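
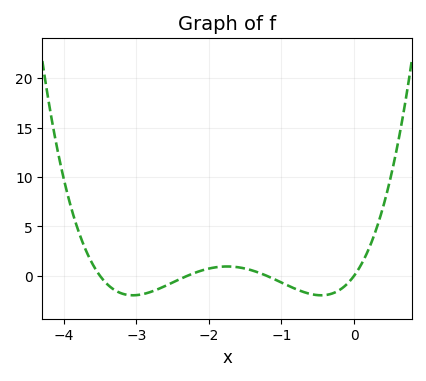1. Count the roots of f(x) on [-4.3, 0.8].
4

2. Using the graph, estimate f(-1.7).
1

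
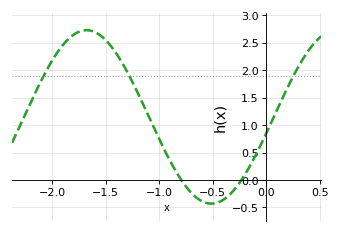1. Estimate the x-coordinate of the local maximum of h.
-1.7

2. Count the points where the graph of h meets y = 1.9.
3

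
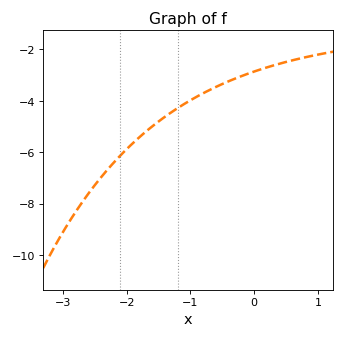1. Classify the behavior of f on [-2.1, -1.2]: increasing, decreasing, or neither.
increasing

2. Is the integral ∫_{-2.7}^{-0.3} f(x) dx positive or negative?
negative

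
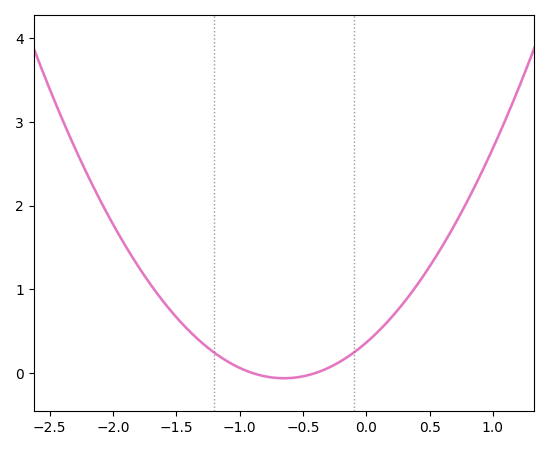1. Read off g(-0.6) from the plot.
-0.1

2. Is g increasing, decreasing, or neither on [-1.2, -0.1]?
neither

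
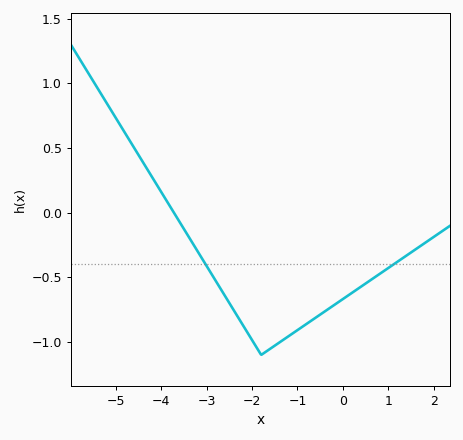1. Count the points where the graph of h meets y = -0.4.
2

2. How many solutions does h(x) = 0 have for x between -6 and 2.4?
1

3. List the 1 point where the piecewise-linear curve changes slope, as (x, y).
(-1.8, -1.1)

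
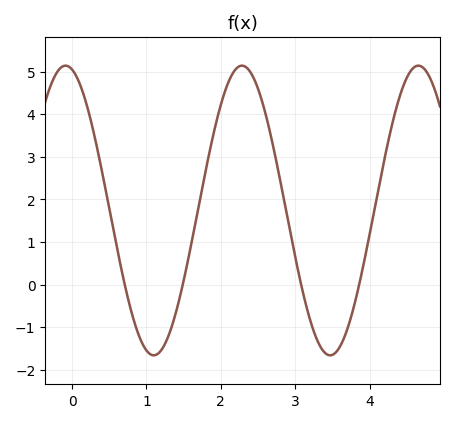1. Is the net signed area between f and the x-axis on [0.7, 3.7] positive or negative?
positive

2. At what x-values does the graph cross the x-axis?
0.708, 1.49, 3.08, 3.86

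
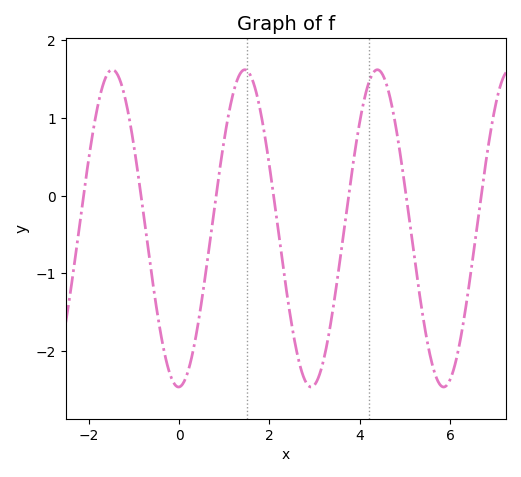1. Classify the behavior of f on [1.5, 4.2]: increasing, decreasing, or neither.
neither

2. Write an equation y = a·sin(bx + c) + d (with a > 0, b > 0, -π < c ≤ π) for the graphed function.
y = 2.04sin(2.1x - 1.5) - 0.42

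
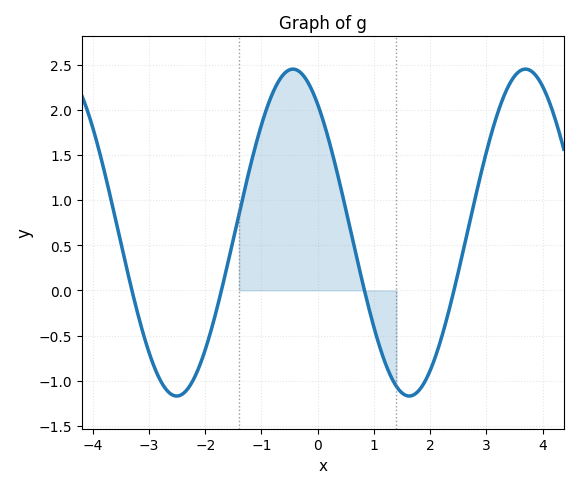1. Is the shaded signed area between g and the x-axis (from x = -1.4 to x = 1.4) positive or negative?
positive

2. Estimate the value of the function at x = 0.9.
-0.175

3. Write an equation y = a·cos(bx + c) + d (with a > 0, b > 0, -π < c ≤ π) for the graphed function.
y = 1.81cos(1.52x + 0.67) + 0.64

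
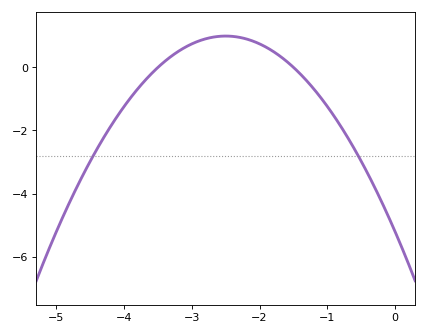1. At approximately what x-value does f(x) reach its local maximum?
-2.5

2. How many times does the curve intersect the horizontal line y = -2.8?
2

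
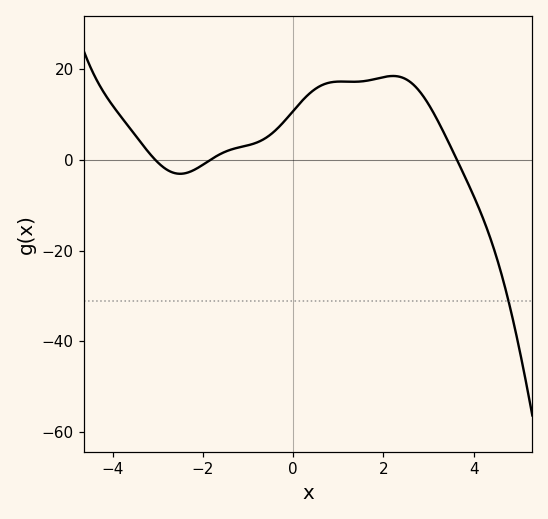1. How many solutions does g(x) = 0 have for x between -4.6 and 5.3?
3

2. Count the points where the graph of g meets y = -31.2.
1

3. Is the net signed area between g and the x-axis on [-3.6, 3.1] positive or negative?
positive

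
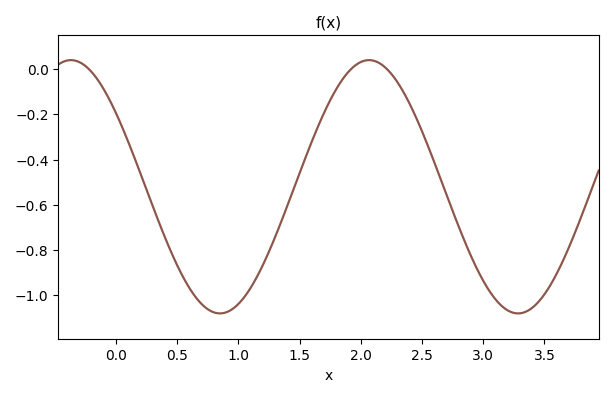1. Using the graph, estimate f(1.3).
-0.742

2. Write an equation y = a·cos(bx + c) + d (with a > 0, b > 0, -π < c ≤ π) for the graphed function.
y = 0.56cos(2.58x + 0.952) - 0.52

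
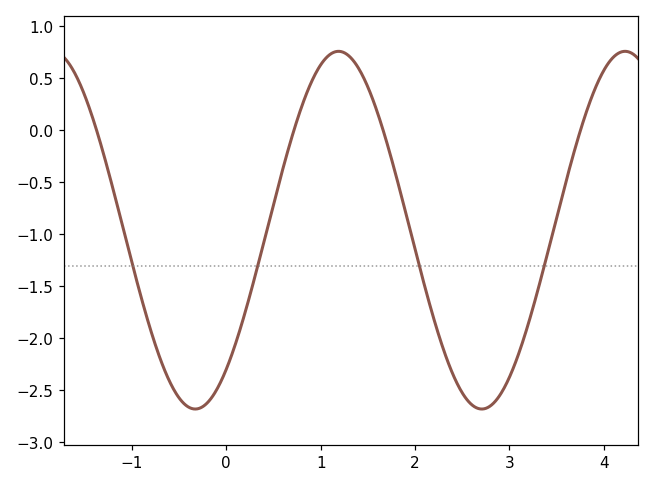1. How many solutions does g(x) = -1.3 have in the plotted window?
4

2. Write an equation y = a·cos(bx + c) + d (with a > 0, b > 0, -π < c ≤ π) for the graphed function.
y = 1.72cos(2.07x - 2.46) - 0.96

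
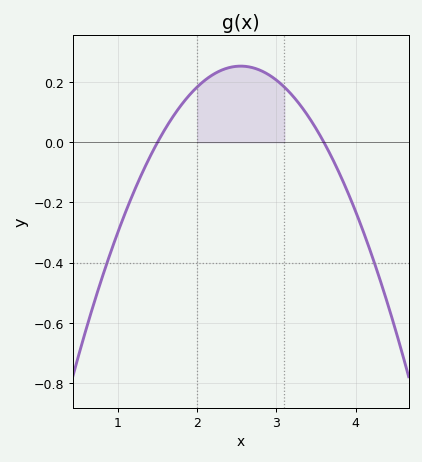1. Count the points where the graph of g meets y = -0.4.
2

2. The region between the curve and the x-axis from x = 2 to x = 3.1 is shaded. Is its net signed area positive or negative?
positive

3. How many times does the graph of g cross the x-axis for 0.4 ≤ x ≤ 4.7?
2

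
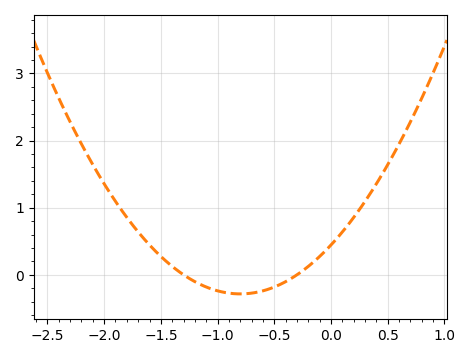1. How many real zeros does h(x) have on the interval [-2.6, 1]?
2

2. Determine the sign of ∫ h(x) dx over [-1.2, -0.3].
negative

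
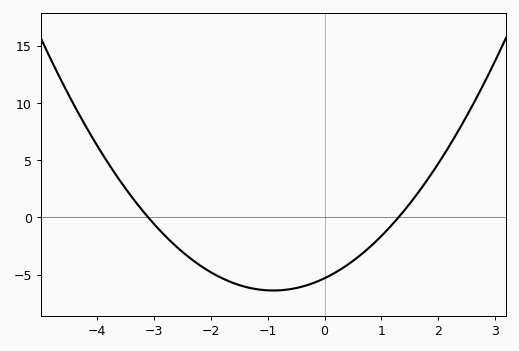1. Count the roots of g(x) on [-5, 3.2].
2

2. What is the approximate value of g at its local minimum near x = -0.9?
-6.39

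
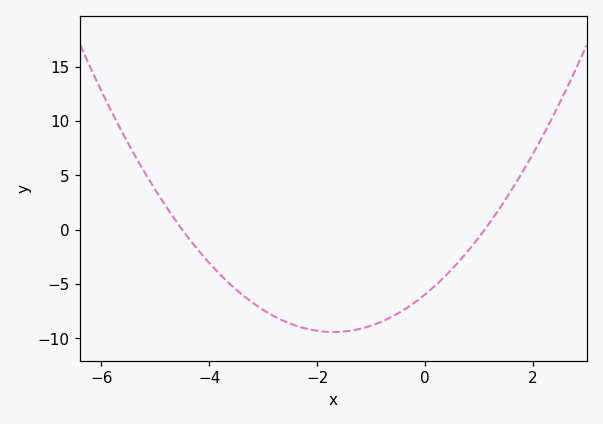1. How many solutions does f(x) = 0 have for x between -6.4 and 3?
2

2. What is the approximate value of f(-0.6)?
-7.96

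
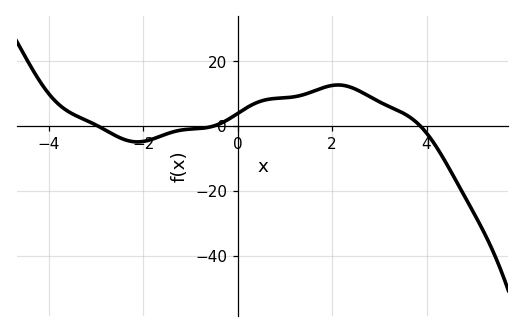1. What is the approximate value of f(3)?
8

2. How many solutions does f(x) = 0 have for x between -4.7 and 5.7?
3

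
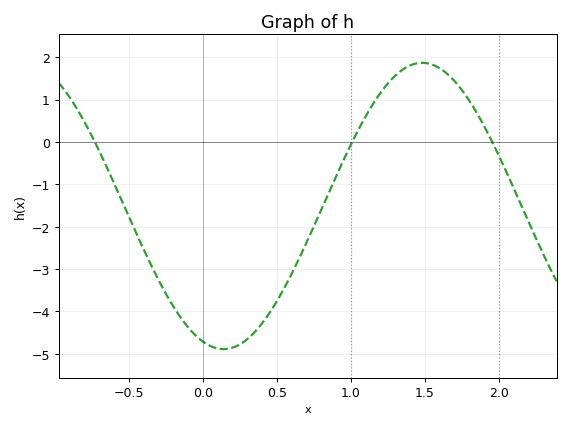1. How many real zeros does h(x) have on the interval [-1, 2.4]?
3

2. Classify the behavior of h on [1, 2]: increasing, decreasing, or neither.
neither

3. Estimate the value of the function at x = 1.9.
0.4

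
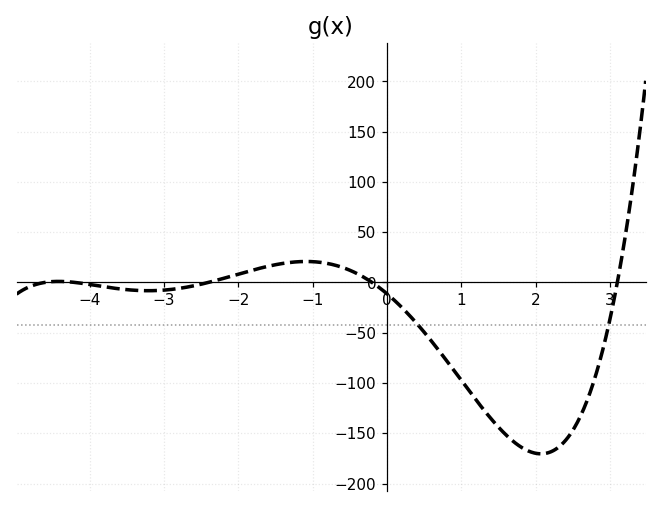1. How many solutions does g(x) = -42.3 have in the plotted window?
2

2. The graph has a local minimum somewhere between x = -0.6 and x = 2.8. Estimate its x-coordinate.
2.07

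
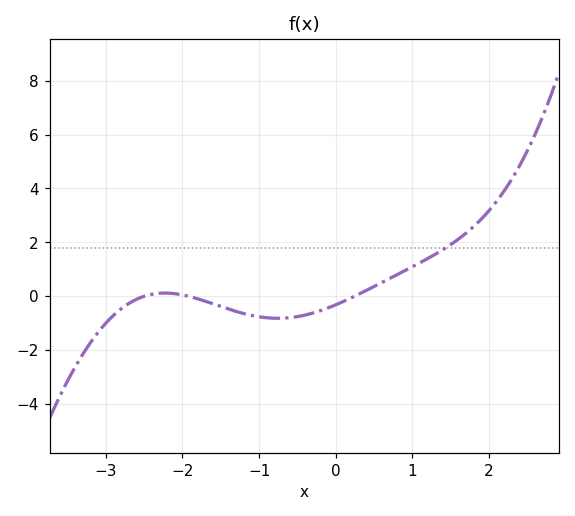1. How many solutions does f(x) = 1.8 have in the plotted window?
1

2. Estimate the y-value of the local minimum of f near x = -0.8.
-0.8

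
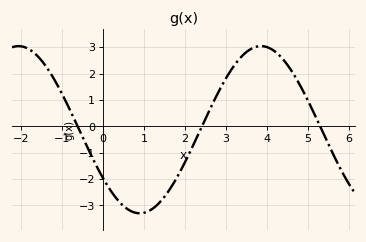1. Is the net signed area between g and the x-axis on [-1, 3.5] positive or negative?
negative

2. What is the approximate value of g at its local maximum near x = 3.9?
3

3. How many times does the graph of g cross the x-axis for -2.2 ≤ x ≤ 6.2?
3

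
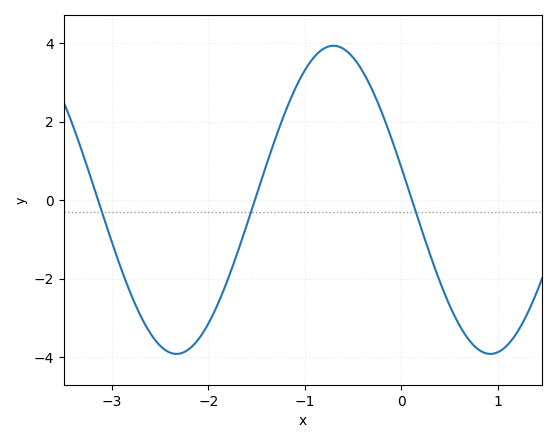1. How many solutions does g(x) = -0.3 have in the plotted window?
3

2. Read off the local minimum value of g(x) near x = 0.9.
-3.92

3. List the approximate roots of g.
-3.14, -1.52, 0.111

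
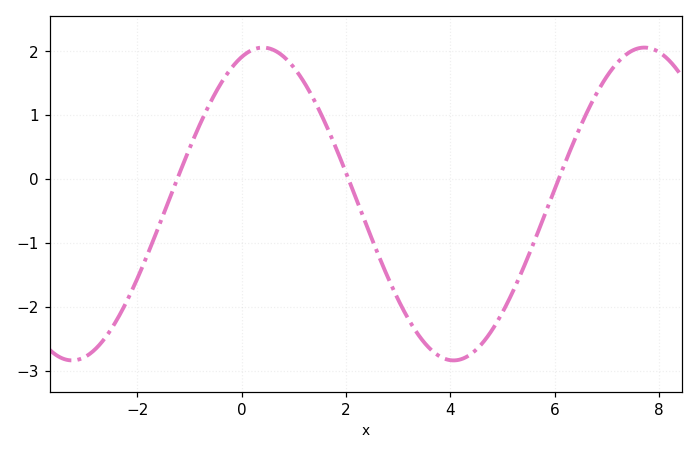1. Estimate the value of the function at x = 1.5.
1.06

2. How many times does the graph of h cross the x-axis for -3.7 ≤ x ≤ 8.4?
3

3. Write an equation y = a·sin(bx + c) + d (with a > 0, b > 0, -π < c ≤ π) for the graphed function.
y = 2.45sin(0.86x + 1.22) - 0.39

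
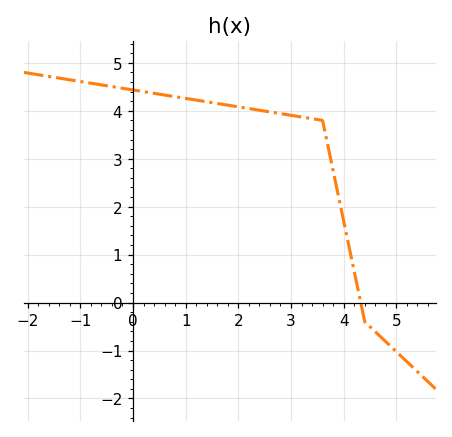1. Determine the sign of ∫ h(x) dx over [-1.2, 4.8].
positive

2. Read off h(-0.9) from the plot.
4.6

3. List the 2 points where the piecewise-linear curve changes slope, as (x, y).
(3.6, 3.8); (4.4, -0.4)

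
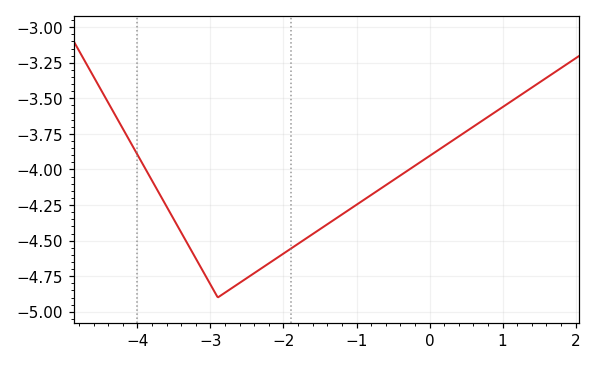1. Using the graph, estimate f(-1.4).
-4.4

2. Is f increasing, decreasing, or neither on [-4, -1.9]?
neither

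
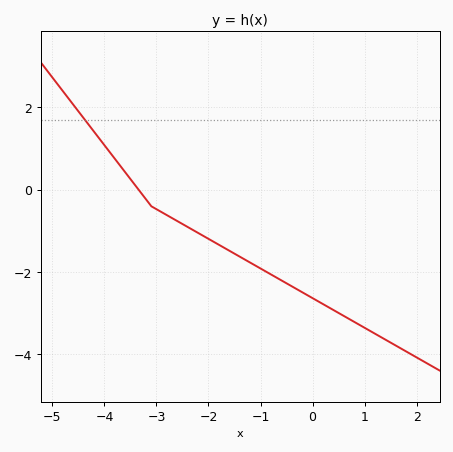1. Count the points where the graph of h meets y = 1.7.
1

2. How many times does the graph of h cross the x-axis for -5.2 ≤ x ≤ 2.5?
1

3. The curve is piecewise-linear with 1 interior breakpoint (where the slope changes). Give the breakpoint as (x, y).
(-3.1, -0.4)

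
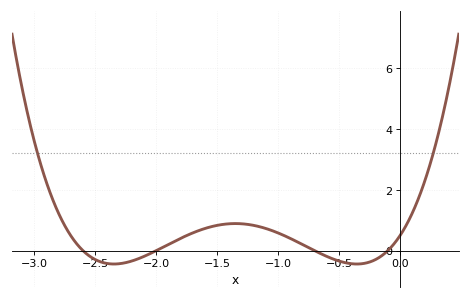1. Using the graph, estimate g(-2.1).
-0.189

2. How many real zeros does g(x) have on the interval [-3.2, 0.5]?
4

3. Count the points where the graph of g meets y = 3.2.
2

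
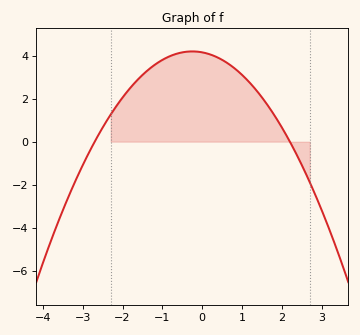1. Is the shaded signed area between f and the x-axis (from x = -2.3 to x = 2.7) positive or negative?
positive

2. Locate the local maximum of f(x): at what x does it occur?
-0.25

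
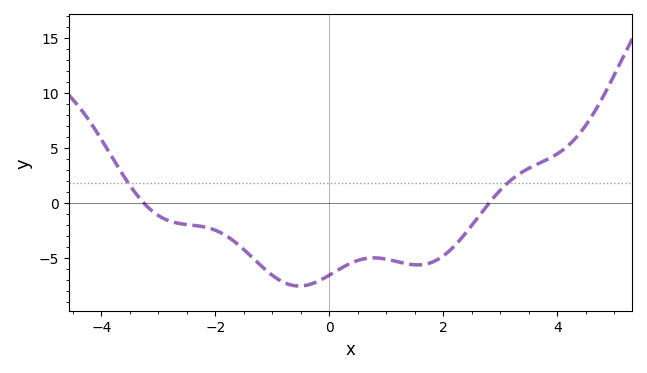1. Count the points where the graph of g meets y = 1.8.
2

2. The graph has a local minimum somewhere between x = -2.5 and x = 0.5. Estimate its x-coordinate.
-0.6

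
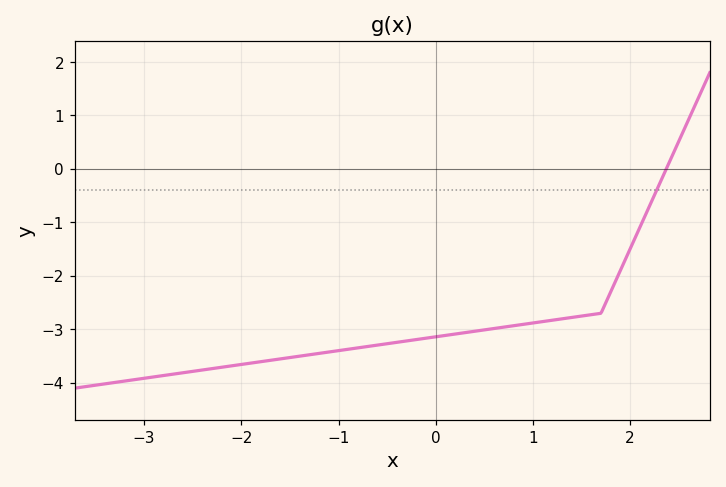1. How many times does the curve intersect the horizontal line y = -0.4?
1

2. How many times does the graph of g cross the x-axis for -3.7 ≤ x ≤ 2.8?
1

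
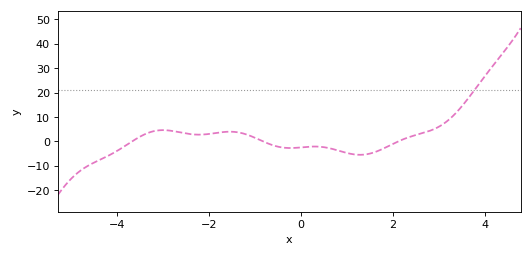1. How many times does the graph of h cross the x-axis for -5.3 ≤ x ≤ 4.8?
3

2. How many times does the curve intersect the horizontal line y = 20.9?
1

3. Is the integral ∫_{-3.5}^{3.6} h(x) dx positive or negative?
positive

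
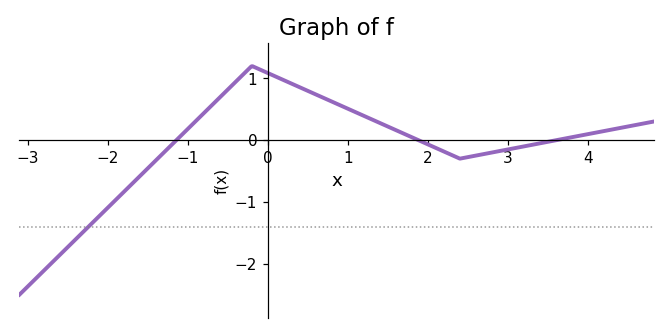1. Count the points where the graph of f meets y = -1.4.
1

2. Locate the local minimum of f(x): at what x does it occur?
2.4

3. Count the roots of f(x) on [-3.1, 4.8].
3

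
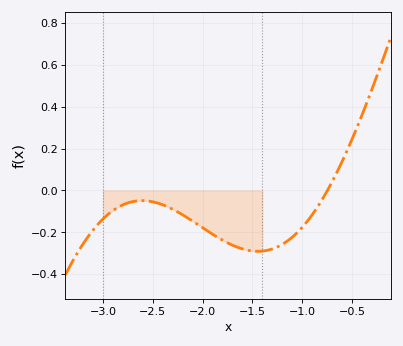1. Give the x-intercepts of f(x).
-0.748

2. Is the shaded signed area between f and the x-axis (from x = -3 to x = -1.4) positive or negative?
negative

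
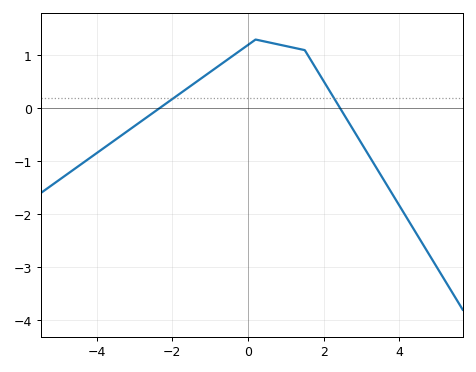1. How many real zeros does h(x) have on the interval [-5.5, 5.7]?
2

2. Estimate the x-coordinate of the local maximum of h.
0.2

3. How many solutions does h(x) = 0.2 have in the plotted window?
2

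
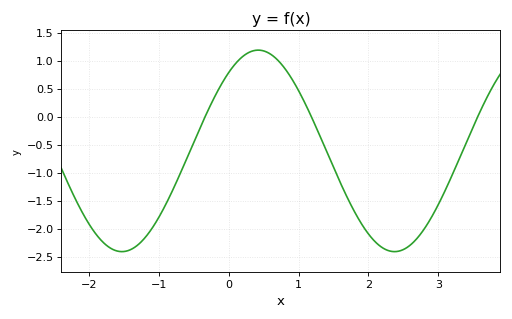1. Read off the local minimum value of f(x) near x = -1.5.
-2.4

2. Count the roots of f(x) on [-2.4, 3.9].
3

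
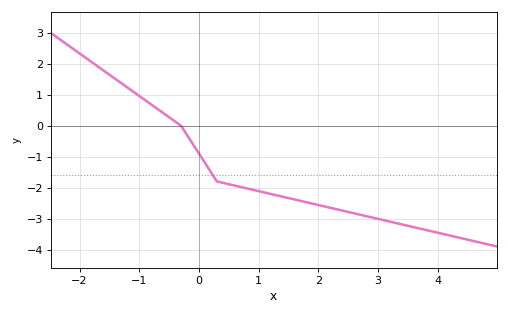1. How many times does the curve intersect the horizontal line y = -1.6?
1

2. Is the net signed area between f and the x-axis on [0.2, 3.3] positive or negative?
negative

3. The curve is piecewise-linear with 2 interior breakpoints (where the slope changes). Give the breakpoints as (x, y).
(-0.3, 0); (0.3, -1.8)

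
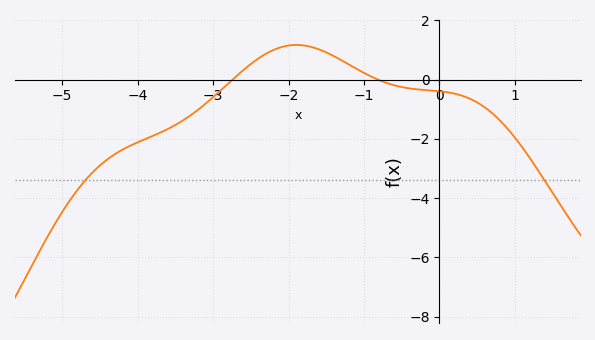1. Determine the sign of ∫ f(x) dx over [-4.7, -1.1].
negative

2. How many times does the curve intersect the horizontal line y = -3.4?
2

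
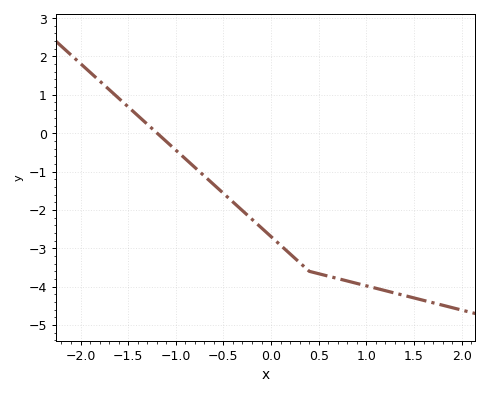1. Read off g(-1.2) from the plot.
0.009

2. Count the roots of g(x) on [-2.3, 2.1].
1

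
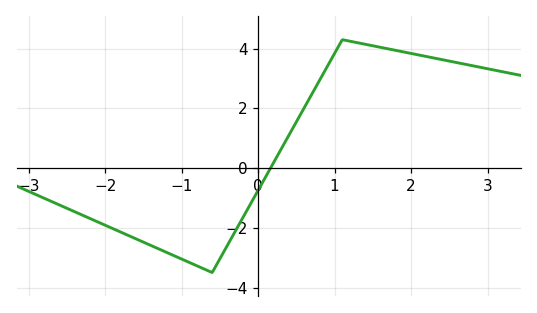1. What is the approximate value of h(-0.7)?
-3.4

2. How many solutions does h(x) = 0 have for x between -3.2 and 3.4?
1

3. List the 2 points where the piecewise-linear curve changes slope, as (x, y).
(-0.6, -3.5); (1.1, 4.3)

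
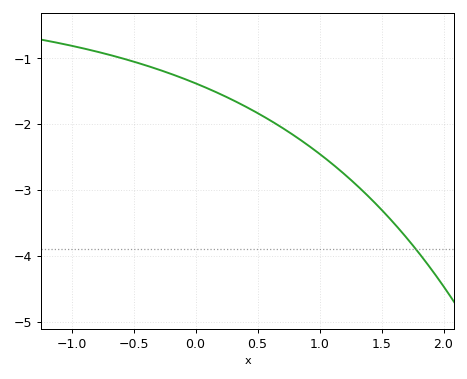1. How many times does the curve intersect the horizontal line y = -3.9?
1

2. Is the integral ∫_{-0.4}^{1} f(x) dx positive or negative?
negative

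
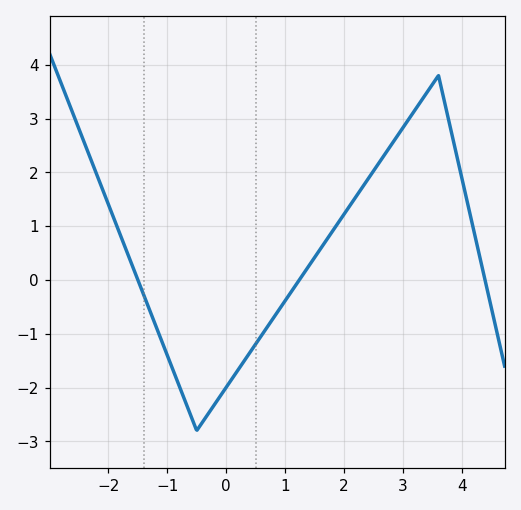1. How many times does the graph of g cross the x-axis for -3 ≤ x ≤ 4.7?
3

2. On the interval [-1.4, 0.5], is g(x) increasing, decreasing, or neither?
neither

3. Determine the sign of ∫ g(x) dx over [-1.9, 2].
negative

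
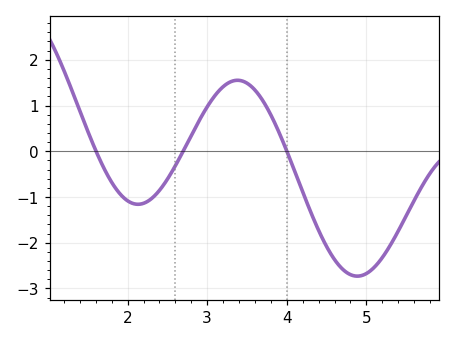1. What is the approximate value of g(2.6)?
-0.317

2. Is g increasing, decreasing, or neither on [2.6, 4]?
neither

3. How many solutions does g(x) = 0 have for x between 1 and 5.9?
3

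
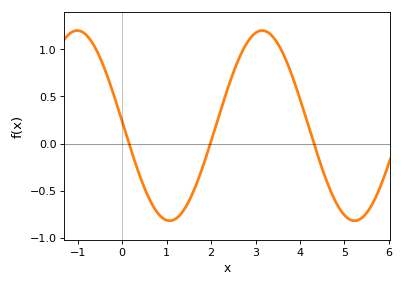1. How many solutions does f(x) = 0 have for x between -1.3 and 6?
3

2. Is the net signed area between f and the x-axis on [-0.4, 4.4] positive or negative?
positive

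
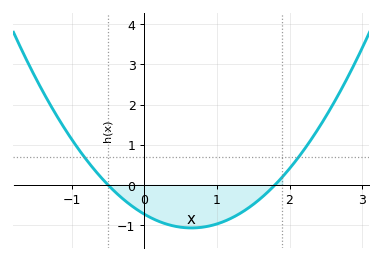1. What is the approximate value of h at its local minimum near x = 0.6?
-1.1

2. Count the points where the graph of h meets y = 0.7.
2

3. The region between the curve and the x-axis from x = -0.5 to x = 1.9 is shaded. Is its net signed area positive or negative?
negative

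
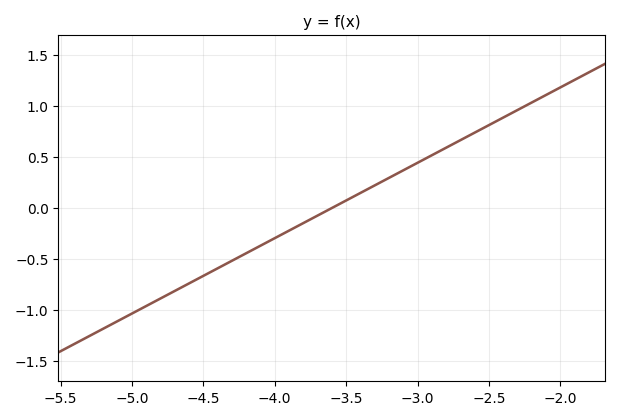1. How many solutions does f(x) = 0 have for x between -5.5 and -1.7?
1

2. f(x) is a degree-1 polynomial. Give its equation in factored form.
y = 0.74(x + 3.6)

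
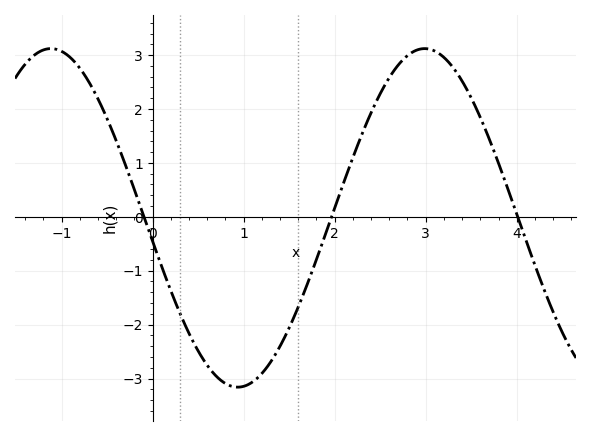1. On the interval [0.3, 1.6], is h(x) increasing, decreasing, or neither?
neither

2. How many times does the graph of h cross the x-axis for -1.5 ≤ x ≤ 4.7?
3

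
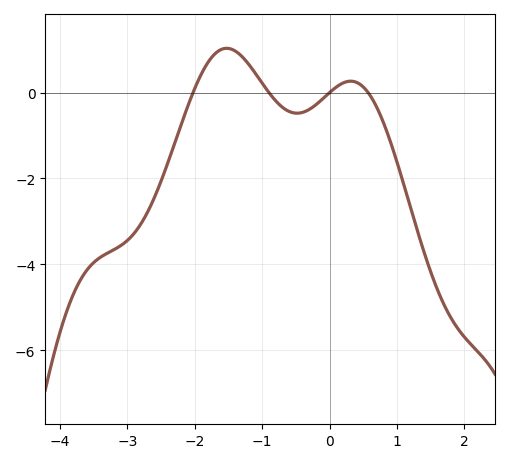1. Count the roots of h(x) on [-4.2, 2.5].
4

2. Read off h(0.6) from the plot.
-0.064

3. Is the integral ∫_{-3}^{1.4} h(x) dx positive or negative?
negative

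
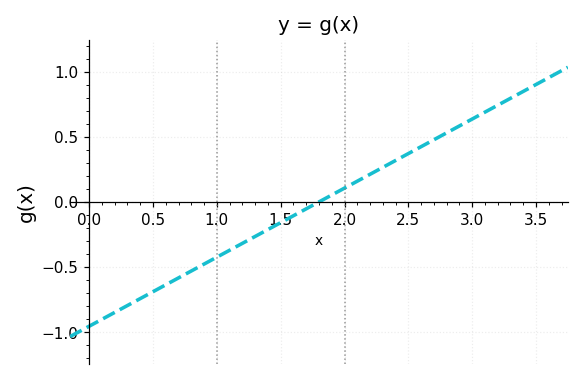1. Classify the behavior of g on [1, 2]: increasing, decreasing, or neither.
increasing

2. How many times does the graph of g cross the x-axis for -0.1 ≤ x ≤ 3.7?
1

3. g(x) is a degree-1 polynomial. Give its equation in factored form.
y = 0.53(x - 1.8)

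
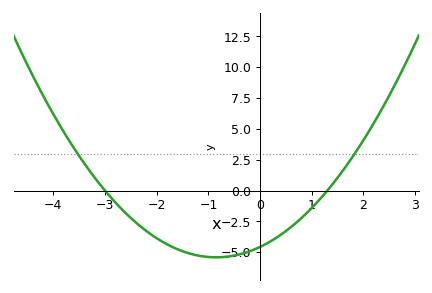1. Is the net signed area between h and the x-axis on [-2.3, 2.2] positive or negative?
negative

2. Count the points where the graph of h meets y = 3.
2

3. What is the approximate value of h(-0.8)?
-5.41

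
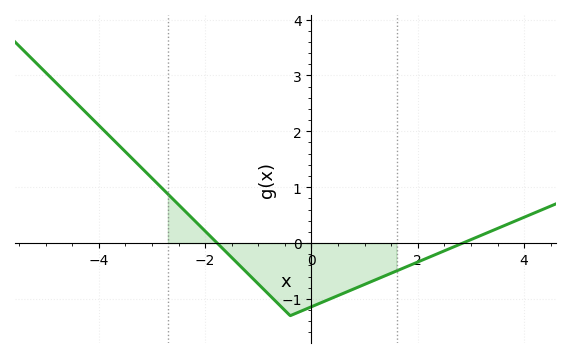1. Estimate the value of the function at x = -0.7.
-1.02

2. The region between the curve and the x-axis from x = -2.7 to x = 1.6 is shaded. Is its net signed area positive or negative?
negative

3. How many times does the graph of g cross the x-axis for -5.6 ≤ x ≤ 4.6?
2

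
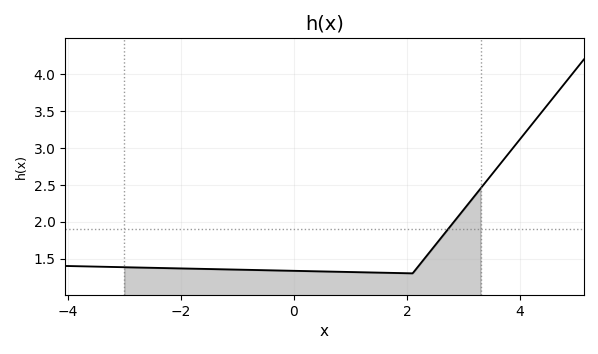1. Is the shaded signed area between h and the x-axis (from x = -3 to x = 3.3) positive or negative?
positive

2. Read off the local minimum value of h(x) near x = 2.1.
1.3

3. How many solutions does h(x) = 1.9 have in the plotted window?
1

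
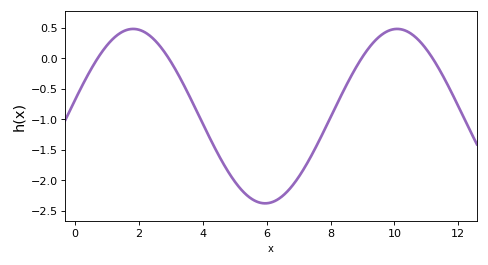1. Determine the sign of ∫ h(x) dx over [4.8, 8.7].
negative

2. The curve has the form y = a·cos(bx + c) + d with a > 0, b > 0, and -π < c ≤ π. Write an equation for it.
y = 1.43cos(0.76x - 1.38) - 0.95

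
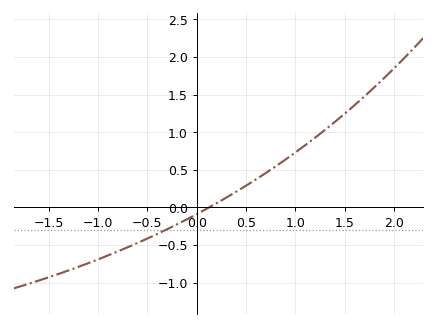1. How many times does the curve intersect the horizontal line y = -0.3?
1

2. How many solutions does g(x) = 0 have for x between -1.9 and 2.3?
1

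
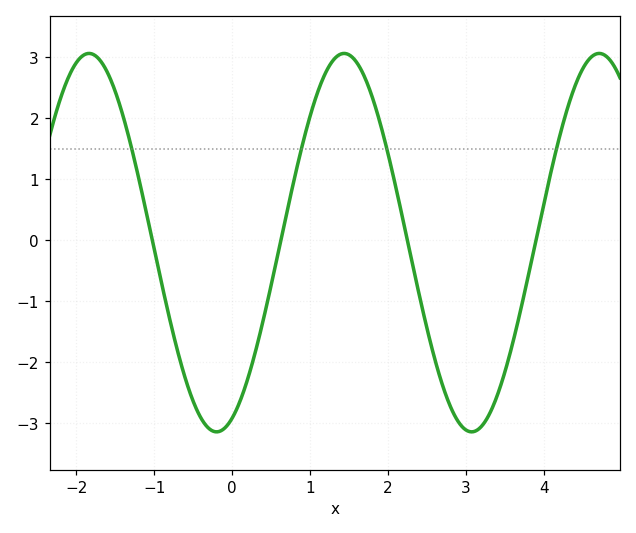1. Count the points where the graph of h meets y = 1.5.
4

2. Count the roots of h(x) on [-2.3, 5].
4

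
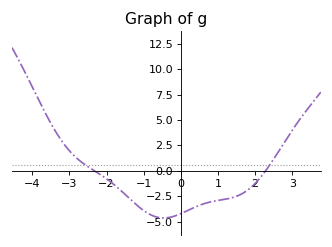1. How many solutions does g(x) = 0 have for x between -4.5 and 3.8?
2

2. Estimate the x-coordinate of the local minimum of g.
-0.46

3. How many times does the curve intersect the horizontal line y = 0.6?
2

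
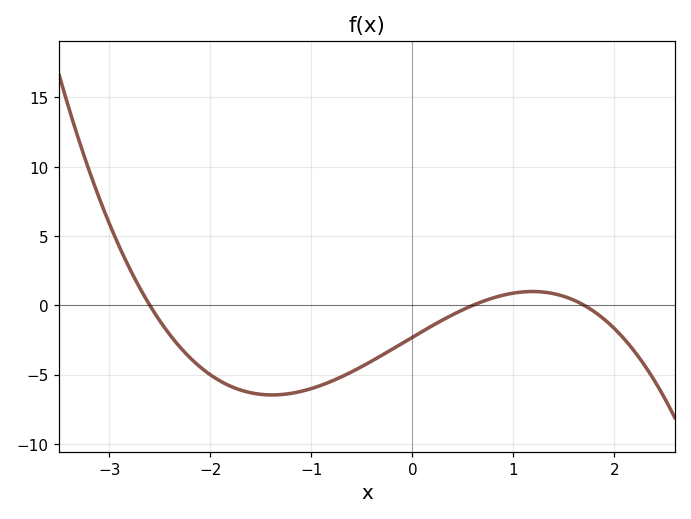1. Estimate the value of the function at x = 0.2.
-1.46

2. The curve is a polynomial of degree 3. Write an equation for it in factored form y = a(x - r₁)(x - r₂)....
y = -0.87(x + 2.6)(x - 0.6)(x - 1.7)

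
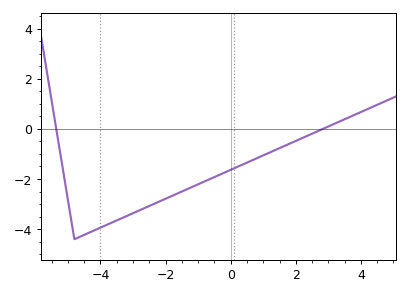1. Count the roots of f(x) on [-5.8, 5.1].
2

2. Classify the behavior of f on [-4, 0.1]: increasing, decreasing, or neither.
increasing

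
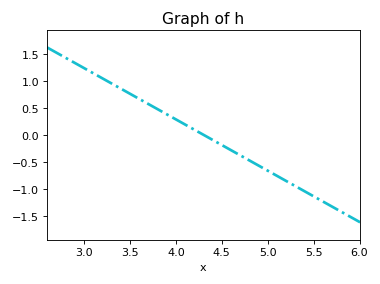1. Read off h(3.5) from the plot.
0.75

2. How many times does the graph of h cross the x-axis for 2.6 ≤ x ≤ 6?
1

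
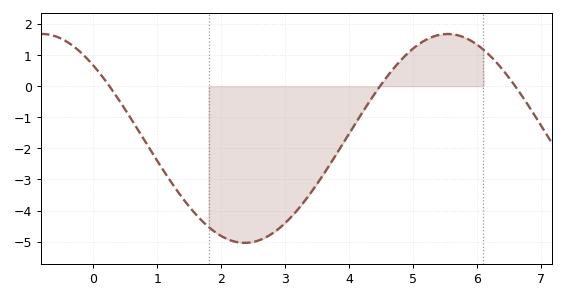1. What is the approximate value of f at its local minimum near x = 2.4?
-5.04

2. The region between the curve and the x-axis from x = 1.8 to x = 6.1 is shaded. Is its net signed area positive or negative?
negative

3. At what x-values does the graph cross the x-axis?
0.25, 4.48, 6.6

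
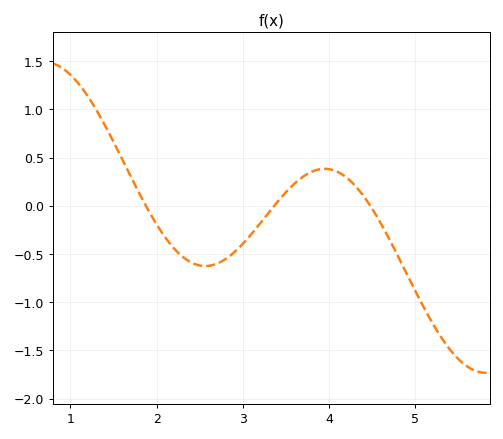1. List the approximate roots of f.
1.9, 3.4, 4.5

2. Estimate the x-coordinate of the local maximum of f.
3.9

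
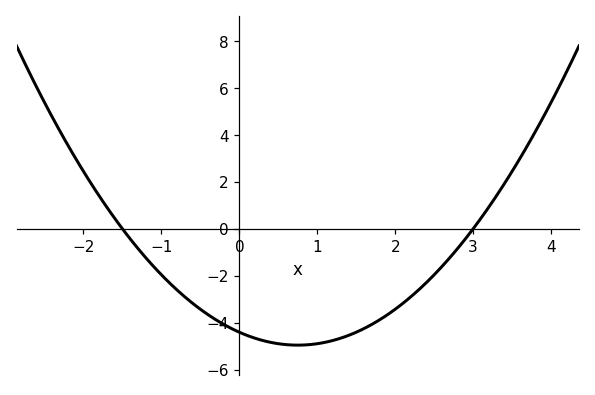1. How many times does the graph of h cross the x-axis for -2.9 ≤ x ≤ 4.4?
2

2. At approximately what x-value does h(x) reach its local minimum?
0.8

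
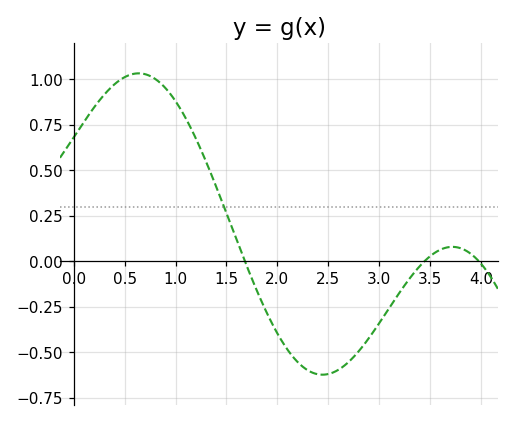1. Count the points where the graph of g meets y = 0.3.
1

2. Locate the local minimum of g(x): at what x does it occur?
2.4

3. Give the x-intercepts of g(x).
1.7, 3.4, 4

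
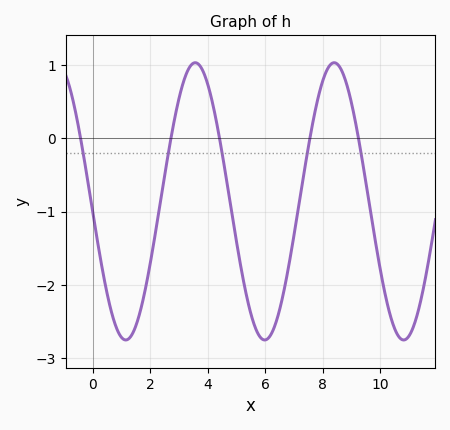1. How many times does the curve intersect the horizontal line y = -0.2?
5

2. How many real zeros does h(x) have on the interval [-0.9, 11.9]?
5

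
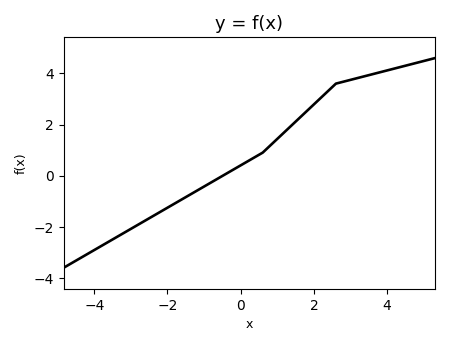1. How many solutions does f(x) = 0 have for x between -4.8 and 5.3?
1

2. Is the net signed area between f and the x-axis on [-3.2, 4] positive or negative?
positive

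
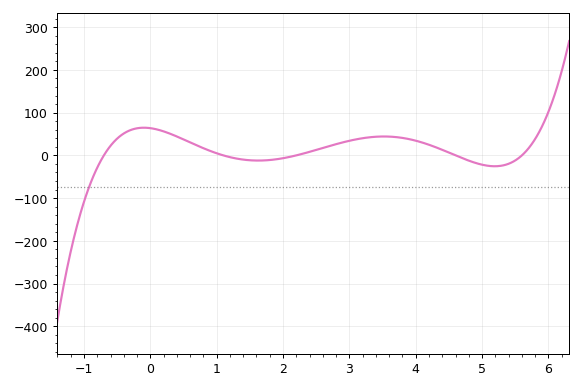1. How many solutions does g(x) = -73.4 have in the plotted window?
1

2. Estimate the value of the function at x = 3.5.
40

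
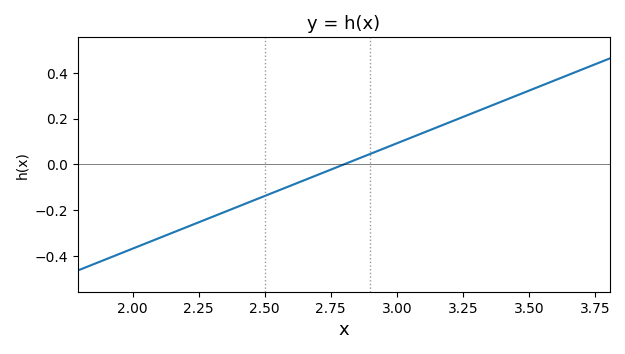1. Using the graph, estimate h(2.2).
-0.28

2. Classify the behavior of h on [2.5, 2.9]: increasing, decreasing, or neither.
increasing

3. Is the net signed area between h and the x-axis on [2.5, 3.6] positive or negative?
positive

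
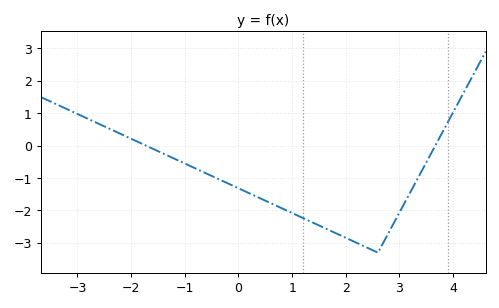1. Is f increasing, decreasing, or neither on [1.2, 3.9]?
neither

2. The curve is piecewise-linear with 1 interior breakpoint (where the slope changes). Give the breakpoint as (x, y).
(2.6, -3.3)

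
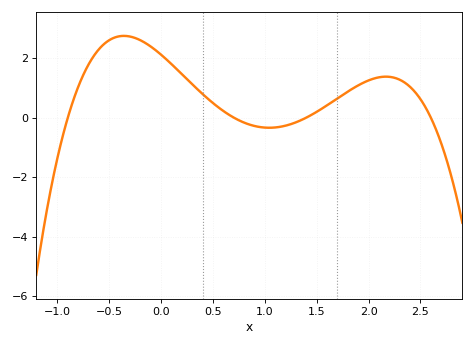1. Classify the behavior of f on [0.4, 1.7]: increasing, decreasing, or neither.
neither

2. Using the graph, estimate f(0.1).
1.8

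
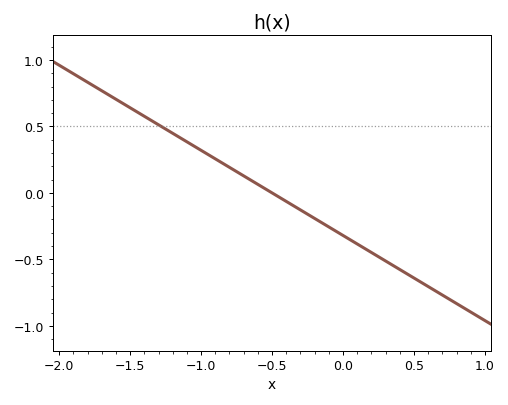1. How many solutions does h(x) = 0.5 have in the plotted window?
1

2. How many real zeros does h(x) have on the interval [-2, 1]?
1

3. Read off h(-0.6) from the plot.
0.064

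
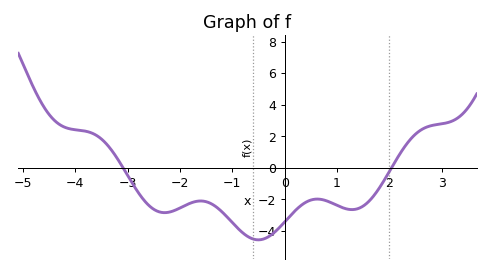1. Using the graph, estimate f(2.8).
2.6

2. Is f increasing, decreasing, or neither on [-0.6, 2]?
neither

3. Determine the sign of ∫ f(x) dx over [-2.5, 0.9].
negative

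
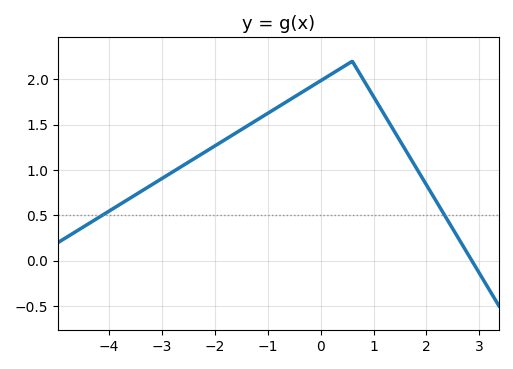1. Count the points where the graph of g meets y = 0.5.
2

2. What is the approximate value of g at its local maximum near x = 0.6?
2.2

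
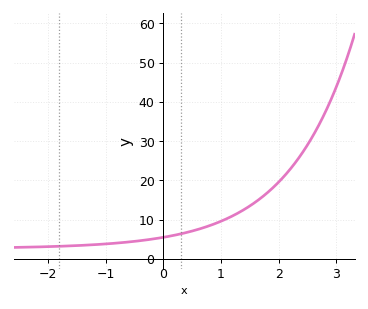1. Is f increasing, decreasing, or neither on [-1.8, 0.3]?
increasing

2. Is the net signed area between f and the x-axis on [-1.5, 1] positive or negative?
positive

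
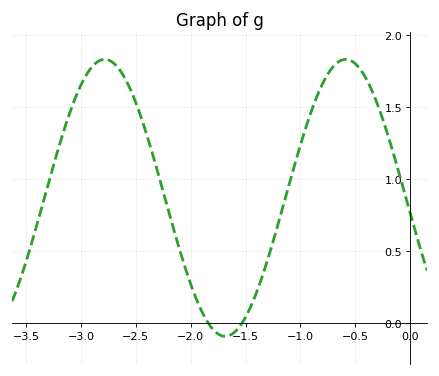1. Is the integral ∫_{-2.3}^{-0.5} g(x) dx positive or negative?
positive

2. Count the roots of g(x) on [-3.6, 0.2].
2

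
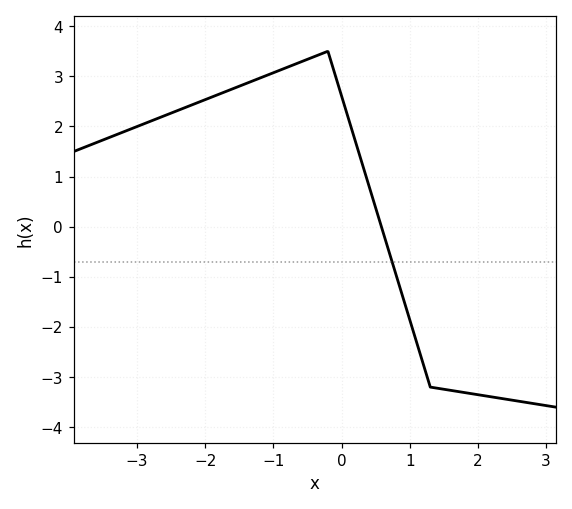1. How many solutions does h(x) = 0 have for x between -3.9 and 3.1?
1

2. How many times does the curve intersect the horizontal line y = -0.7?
1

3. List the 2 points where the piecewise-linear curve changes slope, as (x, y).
(-0.2, 3.5); (1.3, -3.2)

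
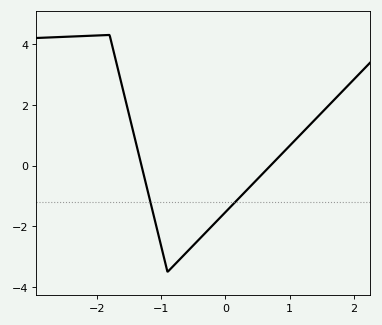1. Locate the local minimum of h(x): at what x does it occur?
-0.9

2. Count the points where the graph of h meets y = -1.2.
2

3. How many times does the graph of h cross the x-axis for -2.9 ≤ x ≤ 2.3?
2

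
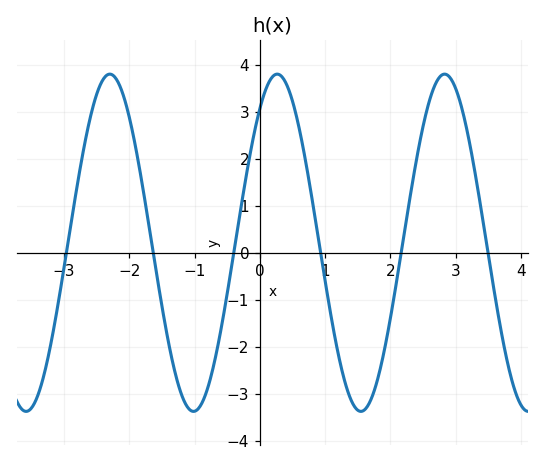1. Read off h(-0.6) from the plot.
-1.7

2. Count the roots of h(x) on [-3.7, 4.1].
6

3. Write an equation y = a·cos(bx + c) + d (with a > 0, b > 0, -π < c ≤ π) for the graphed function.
y = 3.59cos(2.5x - 0.65) + 0.21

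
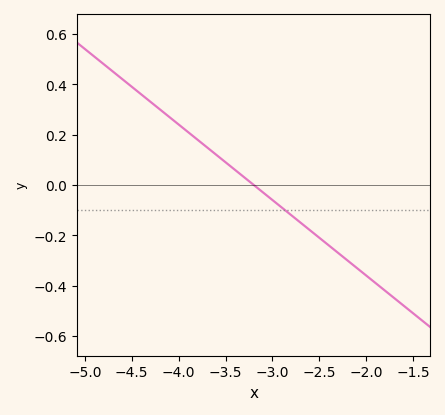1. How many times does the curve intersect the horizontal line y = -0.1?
1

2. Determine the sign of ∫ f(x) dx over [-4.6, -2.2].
positive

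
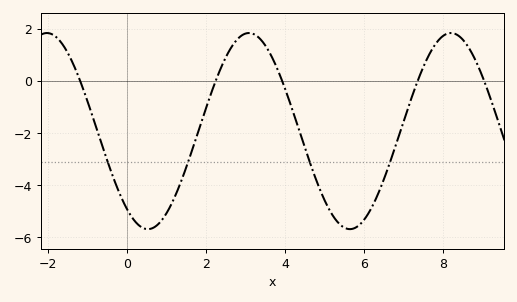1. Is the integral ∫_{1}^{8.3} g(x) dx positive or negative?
negative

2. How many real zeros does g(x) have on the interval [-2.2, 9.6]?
5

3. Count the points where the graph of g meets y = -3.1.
4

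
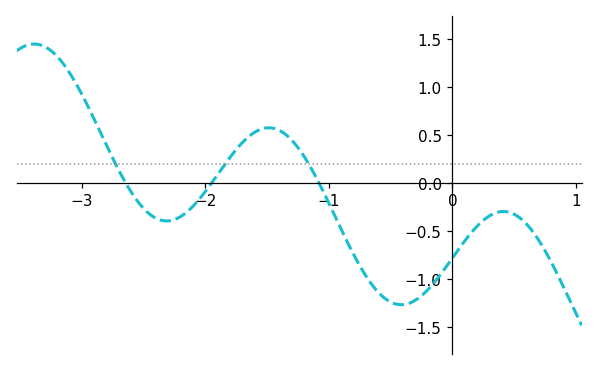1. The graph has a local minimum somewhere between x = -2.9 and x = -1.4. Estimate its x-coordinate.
-2.31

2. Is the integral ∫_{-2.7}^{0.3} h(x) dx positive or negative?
negative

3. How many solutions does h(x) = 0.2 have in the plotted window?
3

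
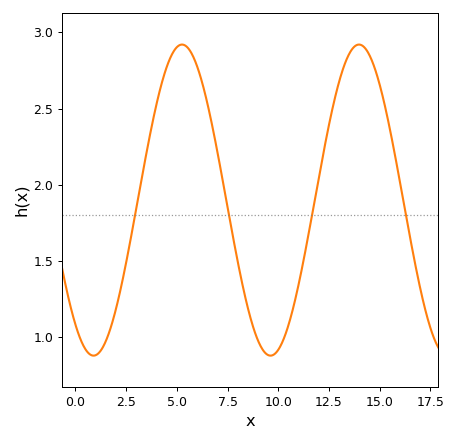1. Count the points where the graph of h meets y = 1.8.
4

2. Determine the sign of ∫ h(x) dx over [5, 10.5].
positive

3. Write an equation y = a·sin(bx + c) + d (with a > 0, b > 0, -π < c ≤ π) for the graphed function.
y = 1.02sin(0.72x - 2.2) + 1.9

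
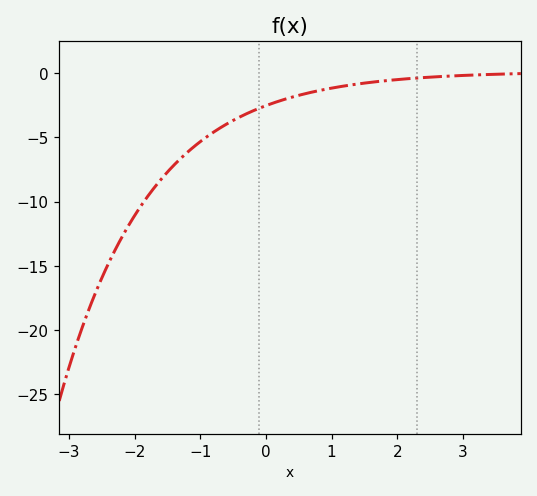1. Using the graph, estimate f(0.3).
-2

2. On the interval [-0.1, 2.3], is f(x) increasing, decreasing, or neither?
increasing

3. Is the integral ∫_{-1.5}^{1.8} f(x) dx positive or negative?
negative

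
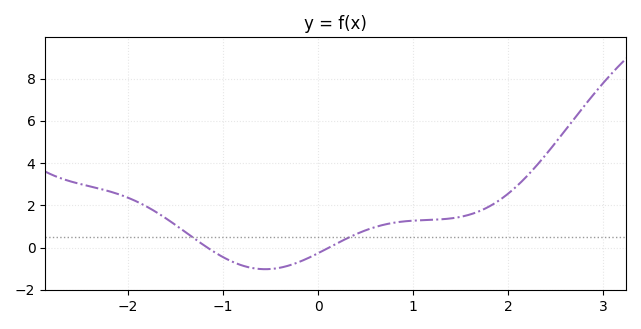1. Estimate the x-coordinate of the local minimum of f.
-0.557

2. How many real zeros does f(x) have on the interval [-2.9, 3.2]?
2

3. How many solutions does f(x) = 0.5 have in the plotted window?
2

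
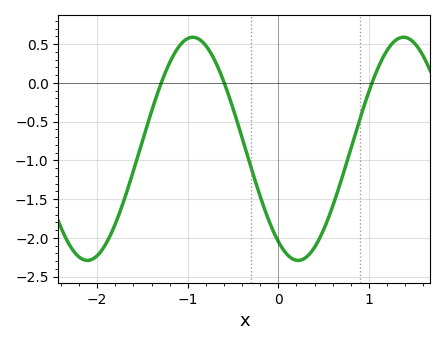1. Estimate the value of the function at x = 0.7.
-1.24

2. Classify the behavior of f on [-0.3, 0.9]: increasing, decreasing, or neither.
neither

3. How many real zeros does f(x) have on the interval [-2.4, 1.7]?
3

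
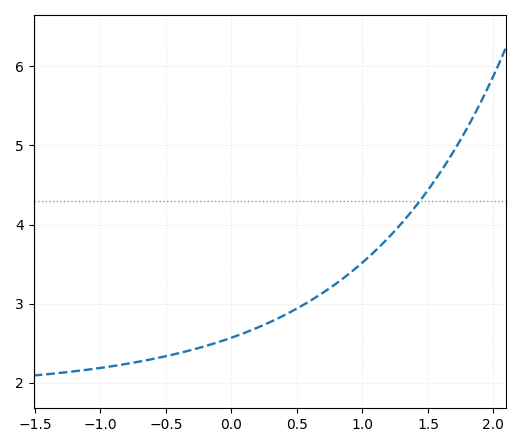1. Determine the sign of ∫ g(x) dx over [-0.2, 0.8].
positive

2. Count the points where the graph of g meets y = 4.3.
1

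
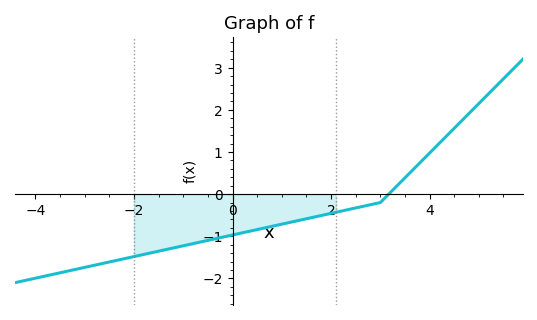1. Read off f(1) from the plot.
-0.7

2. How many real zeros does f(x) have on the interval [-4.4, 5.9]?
1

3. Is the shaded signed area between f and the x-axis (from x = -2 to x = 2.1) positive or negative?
negative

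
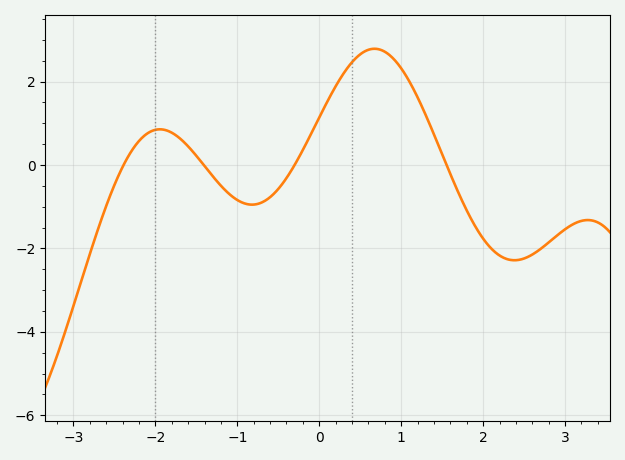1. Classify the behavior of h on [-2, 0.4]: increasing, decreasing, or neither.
neither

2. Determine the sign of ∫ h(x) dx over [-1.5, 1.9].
positive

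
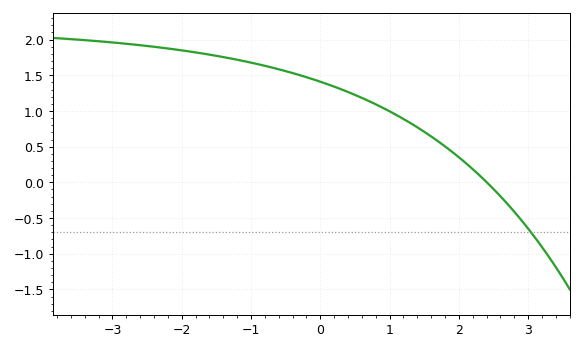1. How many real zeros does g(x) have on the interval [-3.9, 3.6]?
1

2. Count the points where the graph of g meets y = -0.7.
1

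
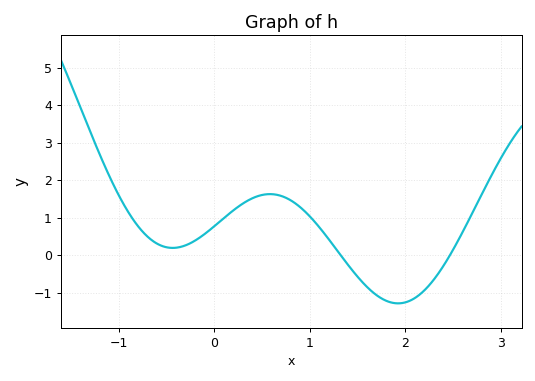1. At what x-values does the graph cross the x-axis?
1.3, 2.5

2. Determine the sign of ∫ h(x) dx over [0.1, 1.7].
positive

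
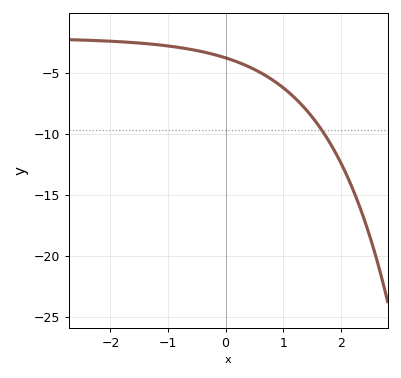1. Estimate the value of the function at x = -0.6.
-3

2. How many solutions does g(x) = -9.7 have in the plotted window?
1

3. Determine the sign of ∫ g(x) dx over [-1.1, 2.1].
negative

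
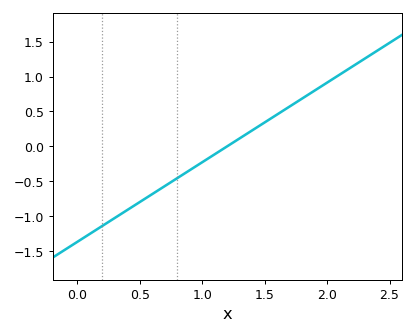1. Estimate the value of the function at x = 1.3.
0.1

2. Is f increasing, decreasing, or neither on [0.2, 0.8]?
increasing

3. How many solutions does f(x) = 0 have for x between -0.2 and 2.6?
1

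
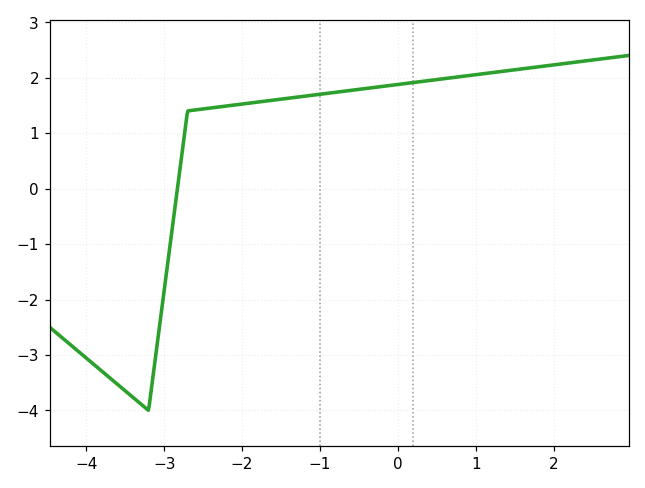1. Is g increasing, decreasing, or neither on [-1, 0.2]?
increasing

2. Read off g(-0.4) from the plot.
1.8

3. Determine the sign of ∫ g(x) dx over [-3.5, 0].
positive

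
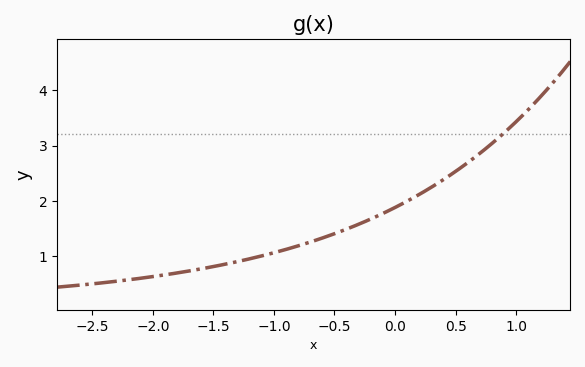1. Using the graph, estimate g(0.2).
2.12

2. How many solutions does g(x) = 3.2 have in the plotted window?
1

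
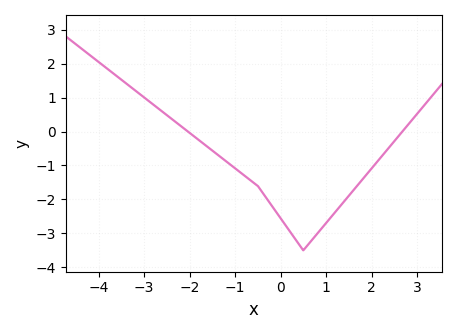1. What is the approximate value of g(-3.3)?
1.32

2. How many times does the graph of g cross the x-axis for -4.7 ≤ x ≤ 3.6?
2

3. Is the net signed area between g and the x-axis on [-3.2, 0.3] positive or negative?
negative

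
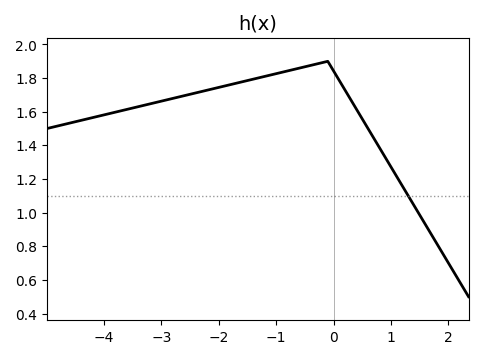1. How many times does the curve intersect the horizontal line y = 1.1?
1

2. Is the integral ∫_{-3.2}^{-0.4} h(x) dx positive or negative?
positive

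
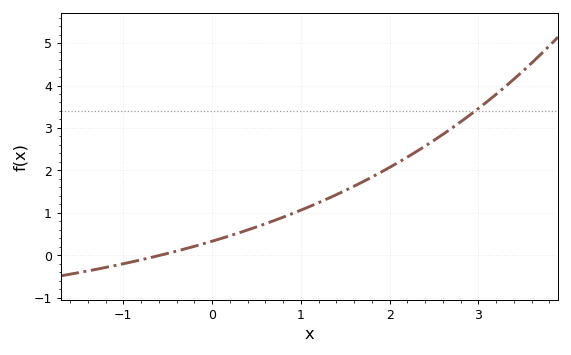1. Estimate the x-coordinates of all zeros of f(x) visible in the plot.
-0.583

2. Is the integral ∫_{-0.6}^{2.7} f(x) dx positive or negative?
positive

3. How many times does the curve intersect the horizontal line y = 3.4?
1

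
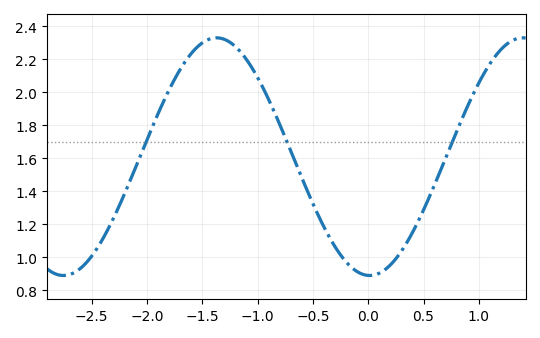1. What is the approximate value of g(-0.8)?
1.81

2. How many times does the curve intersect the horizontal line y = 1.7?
3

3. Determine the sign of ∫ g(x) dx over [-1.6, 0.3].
positive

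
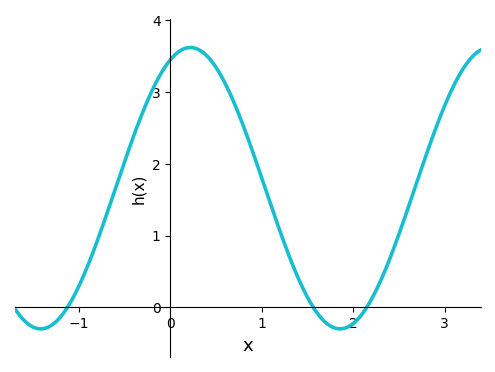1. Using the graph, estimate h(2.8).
2.13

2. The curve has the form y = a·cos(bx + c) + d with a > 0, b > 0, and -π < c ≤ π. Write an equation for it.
y = 1.96cos(1.92x - 0.42) + 1.66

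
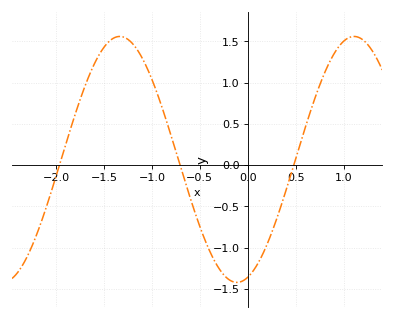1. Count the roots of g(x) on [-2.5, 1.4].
3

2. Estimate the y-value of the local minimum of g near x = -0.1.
-1.42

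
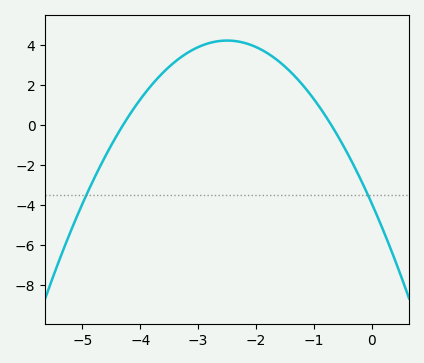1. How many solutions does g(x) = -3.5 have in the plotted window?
2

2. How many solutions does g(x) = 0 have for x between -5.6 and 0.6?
2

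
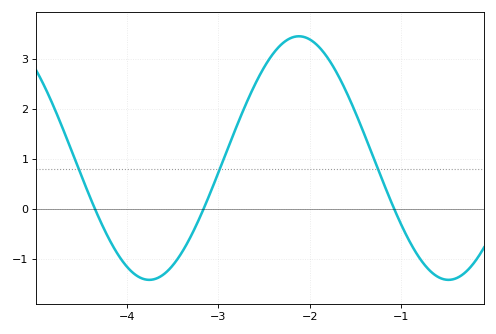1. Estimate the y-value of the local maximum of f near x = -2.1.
3.46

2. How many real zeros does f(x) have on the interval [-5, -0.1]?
3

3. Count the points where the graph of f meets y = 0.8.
3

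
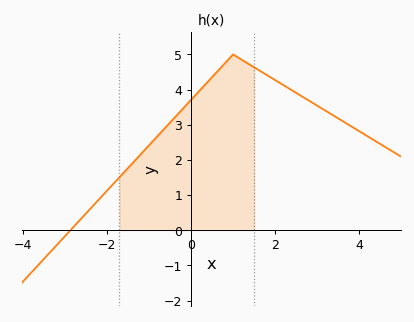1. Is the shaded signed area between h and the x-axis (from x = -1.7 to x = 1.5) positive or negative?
positive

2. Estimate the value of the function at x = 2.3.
4.05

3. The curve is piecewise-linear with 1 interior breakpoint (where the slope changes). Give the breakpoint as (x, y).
(1, 5)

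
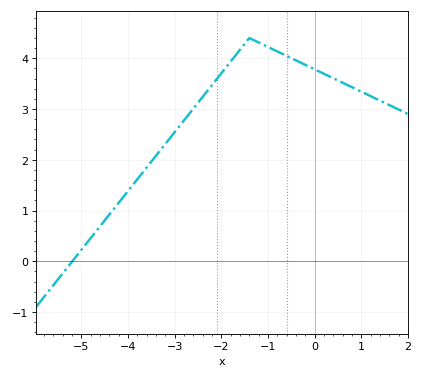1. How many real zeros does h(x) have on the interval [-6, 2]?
1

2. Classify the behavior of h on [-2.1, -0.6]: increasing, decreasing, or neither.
neither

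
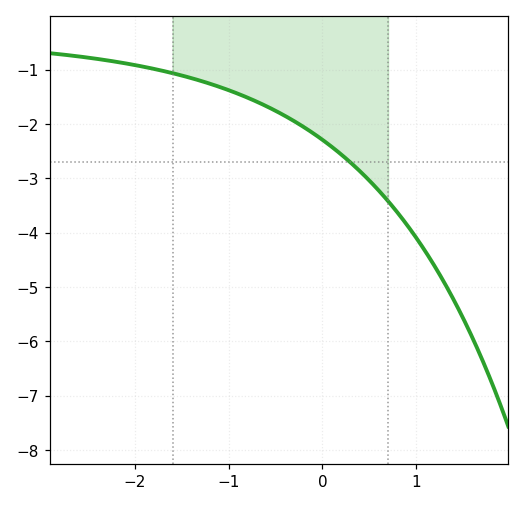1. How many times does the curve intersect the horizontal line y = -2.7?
1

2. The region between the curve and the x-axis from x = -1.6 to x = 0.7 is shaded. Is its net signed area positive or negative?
negative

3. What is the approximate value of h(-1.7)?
-1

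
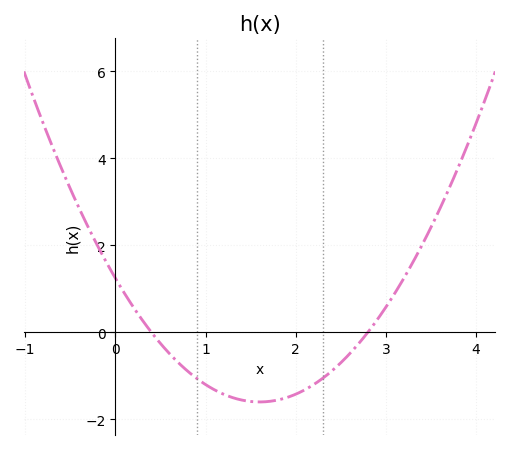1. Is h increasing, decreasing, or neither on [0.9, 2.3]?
neither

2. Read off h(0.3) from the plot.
0.278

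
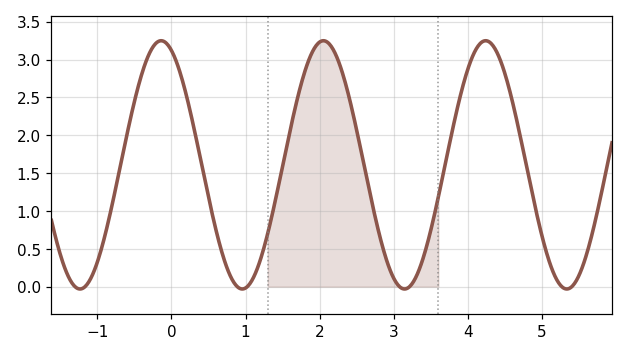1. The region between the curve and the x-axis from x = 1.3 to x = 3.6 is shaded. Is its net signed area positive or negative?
positive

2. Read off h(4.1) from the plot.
3.1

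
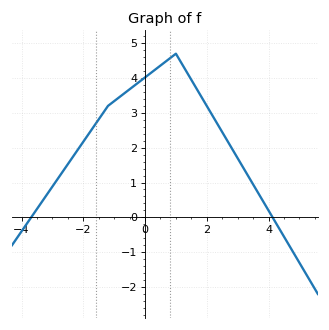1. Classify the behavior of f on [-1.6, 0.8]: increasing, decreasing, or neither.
increasing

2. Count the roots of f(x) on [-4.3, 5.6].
2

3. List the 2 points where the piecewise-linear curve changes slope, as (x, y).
(-1.2, 3.2); (1, 4.7)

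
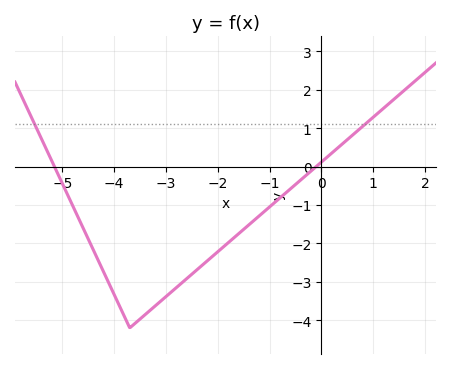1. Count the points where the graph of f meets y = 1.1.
2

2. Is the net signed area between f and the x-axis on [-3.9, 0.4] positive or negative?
negative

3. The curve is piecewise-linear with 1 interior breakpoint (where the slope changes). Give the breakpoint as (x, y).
(-3.7, -4.2)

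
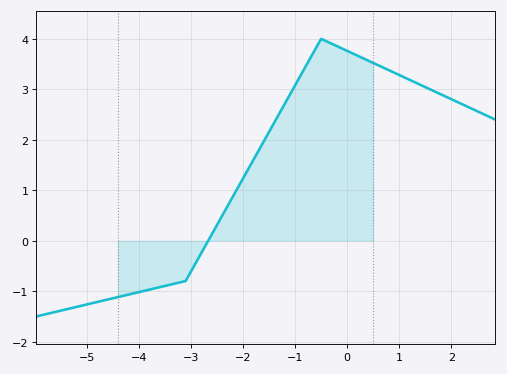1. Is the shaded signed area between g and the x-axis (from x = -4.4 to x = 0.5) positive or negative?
positive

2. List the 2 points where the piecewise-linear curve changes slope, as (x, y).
(-3.1, -0.8); (-0.5, 4)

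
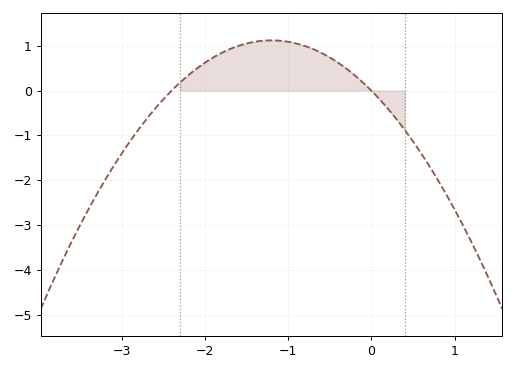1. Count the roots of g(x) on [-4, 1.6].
2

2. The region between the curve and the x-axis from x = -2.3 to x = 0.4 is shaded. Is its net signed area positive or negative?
positive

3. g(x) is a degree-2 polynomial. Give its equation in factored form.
y = -0.78(x + 2.4)(x - 0)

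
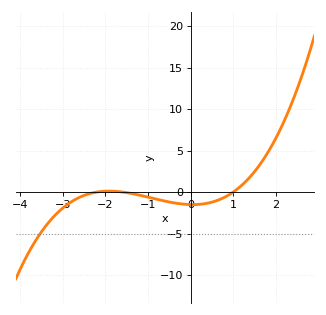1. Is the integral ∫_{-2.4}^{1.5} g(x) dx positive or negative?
negative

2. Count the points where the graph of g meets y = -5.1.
1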